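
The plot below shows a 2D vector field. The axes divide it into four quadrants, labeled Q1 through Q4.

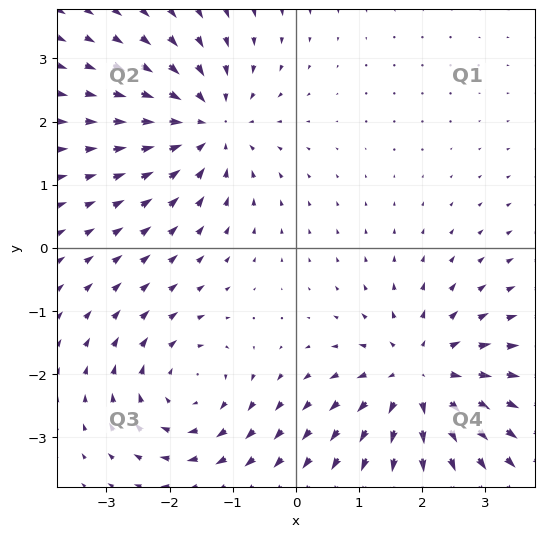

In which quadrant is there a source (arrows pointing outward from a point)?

The source sits at approximately (2.0, -2.0), which lies in quadrant Q4. The divergence there is about +4, positive as expected for a source.

Q4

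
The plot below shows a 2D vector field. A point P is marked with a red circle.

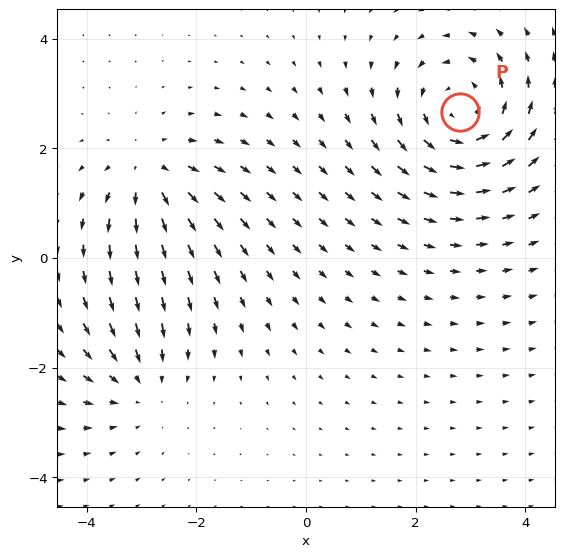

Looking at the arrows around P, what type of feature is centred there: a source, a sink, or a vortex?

At P (2.8, 2.7) the arrows circulate counterclockwise. Divergence ≈0, curl about +4 — near-zero divergence with nonzero curl is a vortex.

vortex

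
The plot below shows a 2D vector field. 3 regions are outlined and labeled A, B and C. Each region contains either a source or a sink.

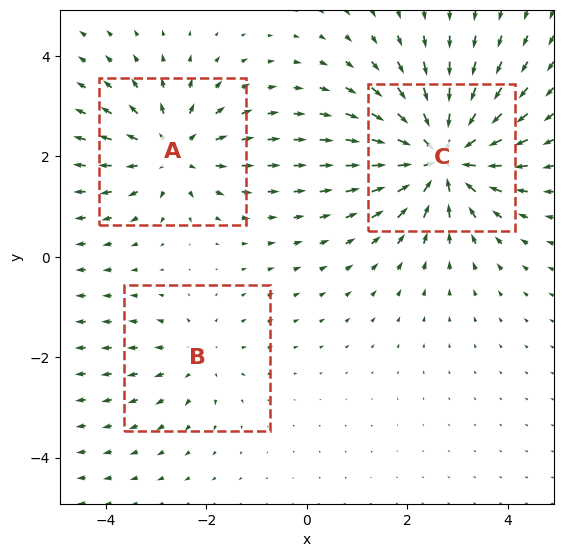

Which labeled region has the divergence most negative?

C

Divergence at each region's feature centre — A: about +4, B: about +2, C: about -5. Region C is most negative.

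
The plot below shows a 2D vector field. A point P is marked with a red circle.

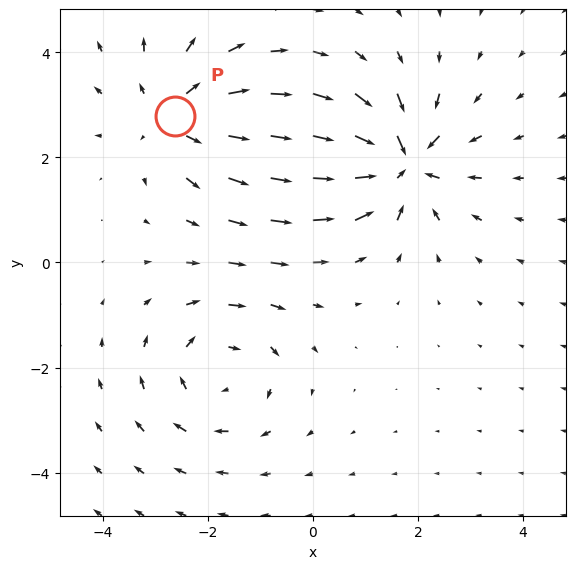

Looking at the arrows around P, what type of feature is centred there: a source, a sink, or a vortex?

source

At P (-2.6, 2.8) the arrows spread outward. Divergence about +3, curl ≈0 — positive divergence with near-zero curl is a source.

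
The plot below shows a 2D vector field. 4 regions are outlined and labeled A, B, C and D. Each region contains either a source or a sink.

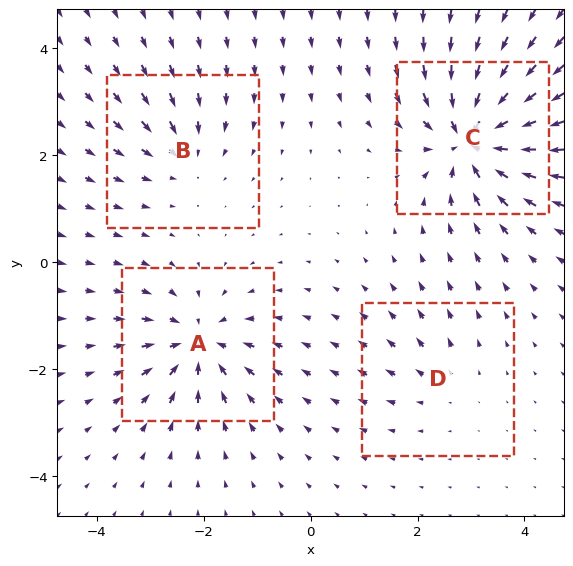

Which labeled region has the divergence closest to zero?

Divergence at each region's feature centre — A: about -6, B: about -4, C: about -9, D: about +3. Region D is closest to zero.

D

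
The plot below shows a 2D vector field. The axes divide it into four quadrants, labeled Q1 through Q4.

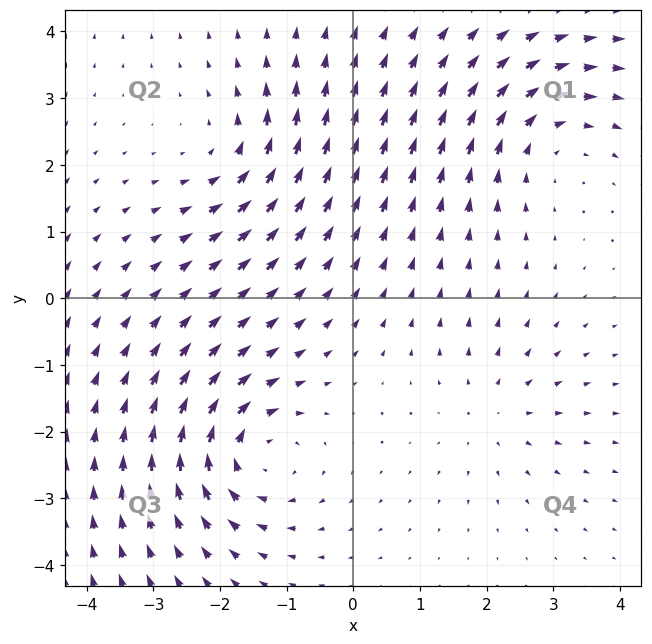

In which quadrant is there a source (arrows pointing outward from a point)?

The source sits at approximately (2.1, -1.7), which lies in quadrant Q4. The divergence there is about +3, positive as expected for a source.

Q4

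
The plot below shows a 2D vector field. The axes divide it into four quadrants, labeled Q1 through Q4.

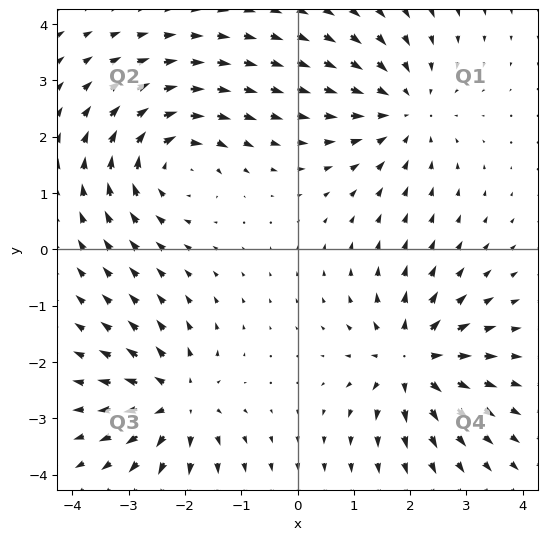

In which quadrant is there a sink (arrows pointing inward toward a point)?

Q1

The sink sits at approximately (1.9, 2.5), which lies in quadrant Q1. The divergence there is about -4, negative as expected for a sink.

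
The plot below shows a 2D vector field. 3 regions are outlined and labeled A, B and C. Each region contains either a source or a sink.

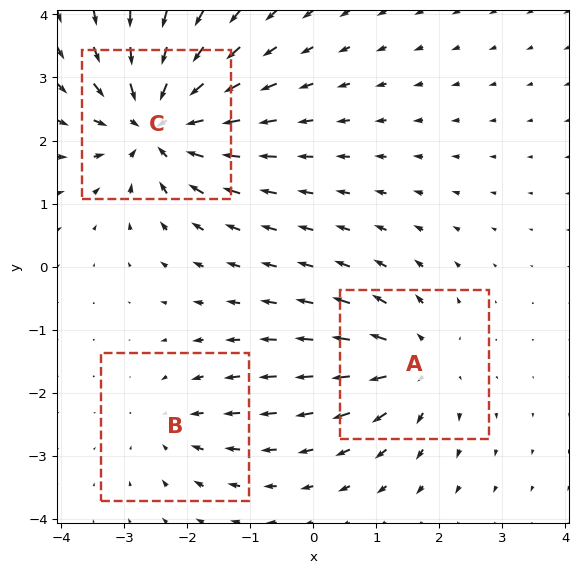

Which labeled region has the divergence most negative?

Divergence at each region's feature centre — A: about +4, B: about -2, C: about -6. Region C is most negative.

C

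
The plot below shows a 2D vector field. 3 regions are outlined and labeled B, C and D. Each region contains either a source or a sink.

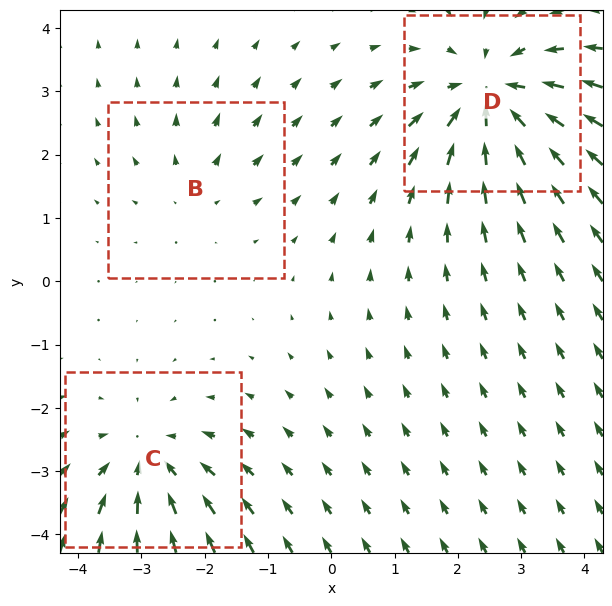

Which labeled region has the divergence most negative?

Divergence at each region's feature centre — B: about +2, C: about -3, D: about -5. Region D is most negative.

D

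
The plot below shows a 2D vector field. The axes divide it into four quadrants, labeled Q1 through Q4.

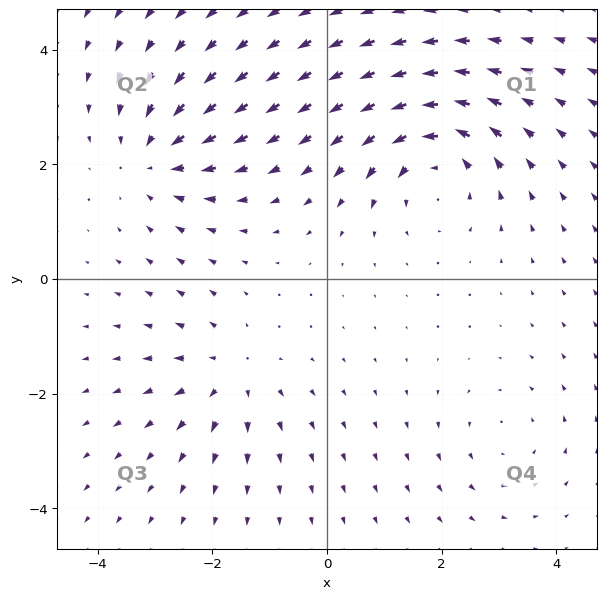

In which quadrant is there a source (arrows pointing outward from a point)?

The source sits at approximately (-1.7, -1.7), which lies in quadrant Q3. The divergence there is about +3, positive as expected for a source.

Q3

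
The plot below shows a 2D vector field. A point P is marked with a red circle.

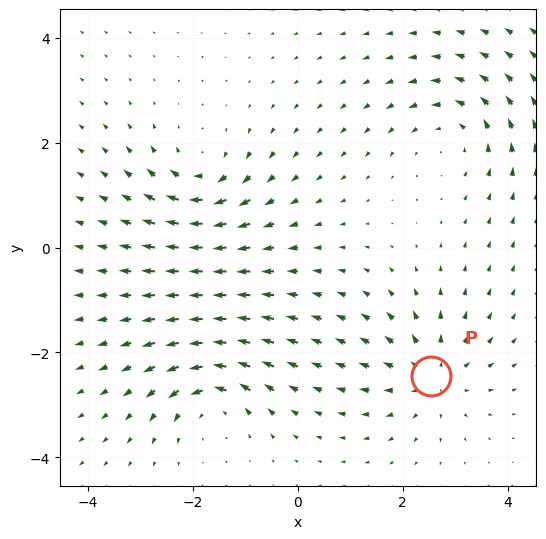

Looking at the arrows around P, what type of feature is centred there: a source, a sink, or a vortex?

At P (2.5, -2.5) the arrows spread outward. Divergence about +6, curl ≈0 — positive divergence with near-zero curl is a source.

source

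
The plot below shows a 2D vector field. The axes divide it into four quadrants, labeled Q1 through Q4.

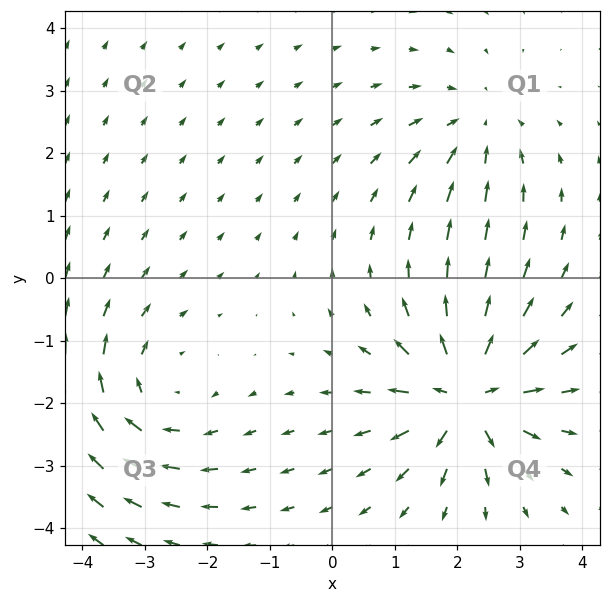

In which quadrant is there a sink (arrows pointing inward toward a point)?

Q1

The sink sits at approximately (2.3, 2.4), which lies in quadrant Q1. The divergence there is about -3, negative as expected for a sink.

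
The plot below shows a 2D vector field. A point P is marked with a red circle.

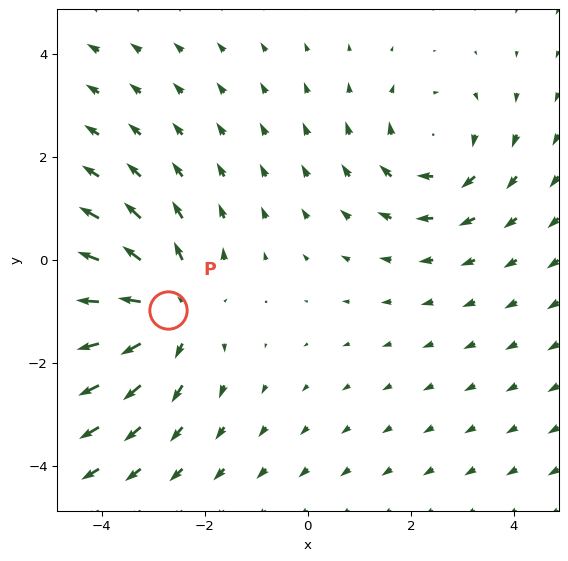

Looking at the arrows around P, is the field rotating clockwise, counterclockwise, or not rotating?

Near P at (-2.7, -1.0) the arrows show no circulation. The curl there is ≈0.

not rotating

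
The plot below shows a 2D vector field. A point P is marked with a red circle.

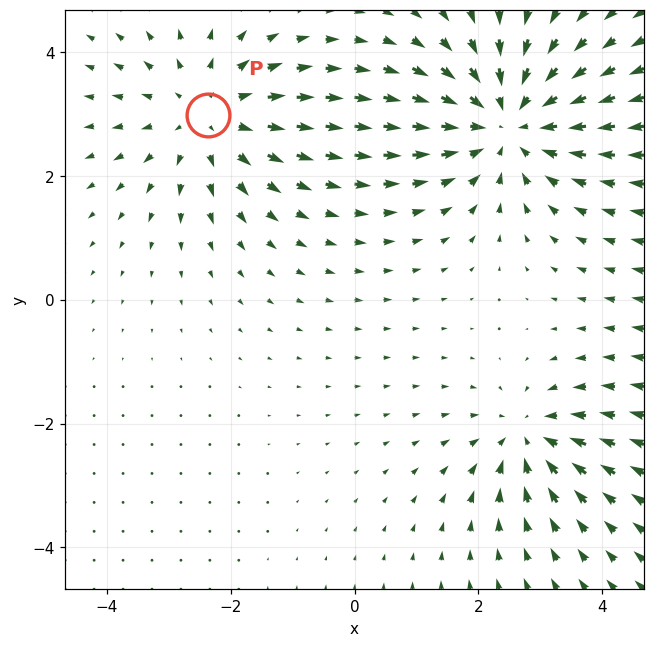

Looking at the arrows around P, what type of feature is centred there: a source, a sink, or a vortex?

source

At P (-2.4, 3.0) the arrows spread outward. Divergence about +3, curl ≈0 — positive divergence with near-zero curl is a source.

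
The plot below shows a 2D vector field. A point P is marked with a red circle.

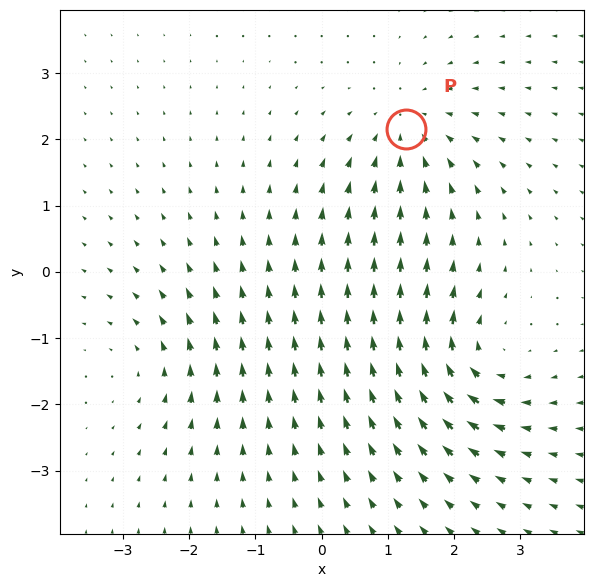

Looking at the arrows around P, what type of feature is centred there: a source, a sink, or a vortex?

At P (1.3, 2.2) the arrows converge inward. Divergence about -3, curl ≈0 — negative divergence with near-zero curl is a sink.

sink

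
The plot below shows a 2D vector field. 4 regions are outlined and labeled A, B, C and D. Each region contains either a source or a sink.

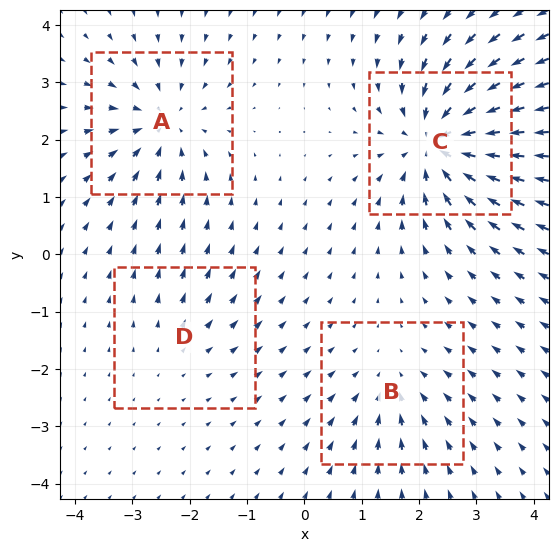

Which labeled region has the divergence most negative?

C

Divergence at each region's feature centre — A: about -5, B: about -3, C: about -8, D: about +2. Region C is most negative.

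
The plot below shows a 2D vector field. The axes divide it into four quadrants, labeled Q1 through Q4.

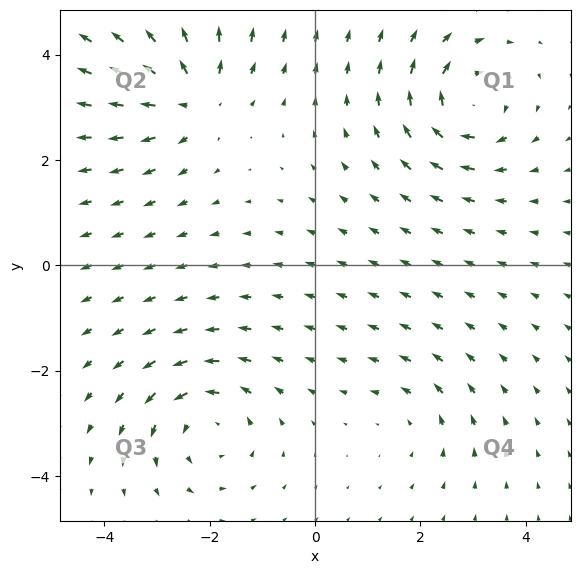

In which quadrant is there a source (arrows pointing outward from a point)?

Q2

The source sits at approximately (-2.3, 3.2), which lies in quadrant Q2. The divergence there is about +5, positive as expected for a source.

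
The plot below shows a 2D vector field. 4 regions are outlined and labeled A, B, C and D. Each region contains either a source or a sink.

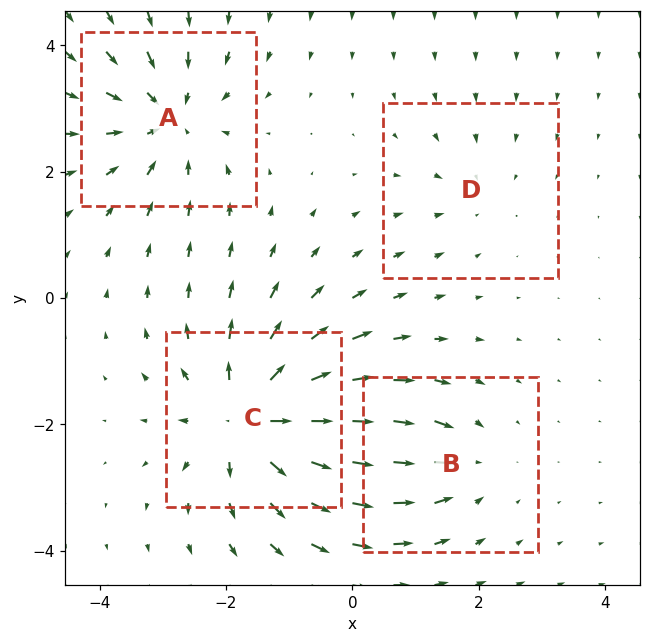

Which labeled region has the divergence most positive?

C

Divergence at each region's feature centre — A: about -5, B: about -3, C: about +7, D: about -2. Region C is most positive.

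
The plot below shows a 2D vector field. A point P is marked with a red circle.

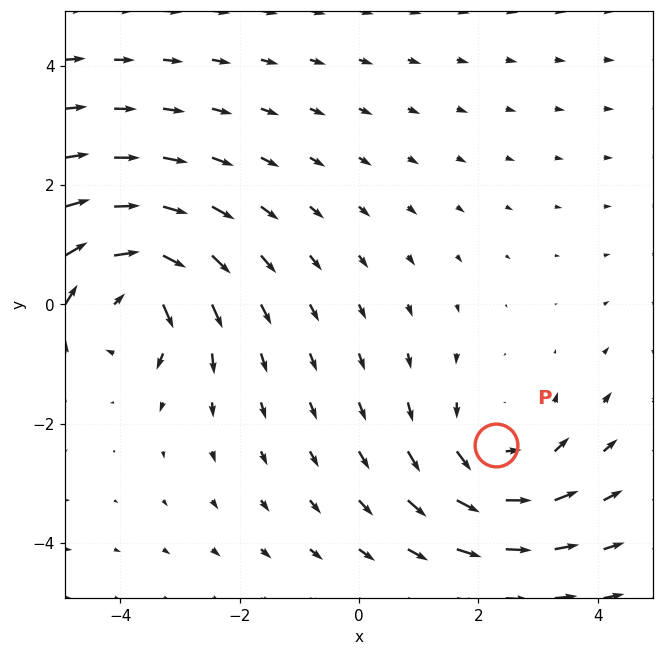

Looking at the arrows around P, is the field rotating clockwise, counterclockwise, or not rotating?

Near P at (2.3, -2.3) the arrows circulate counterclockwise. The curl (z-component) there is about +3; positive curl means counterclockwise rotation.

counterclockwise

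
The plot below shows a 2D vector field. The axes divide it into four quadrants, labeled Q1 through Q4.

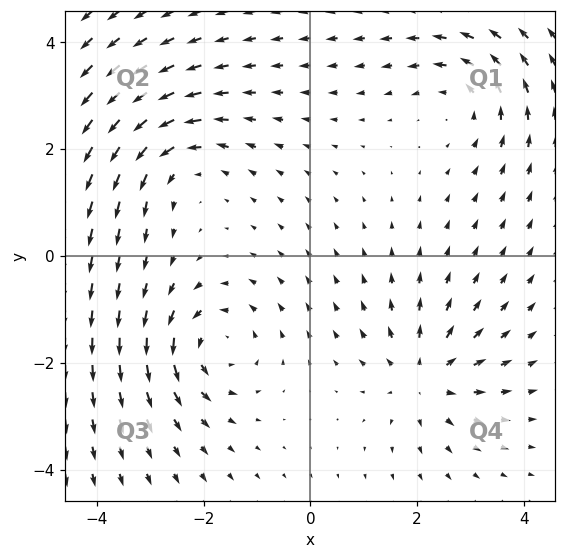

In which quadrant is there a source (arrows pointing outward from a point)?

The source sits at approximately (2.1, -2.3), which lies in quadrant Q4. The divergence there is about +6, positive as expected for a source.

Q4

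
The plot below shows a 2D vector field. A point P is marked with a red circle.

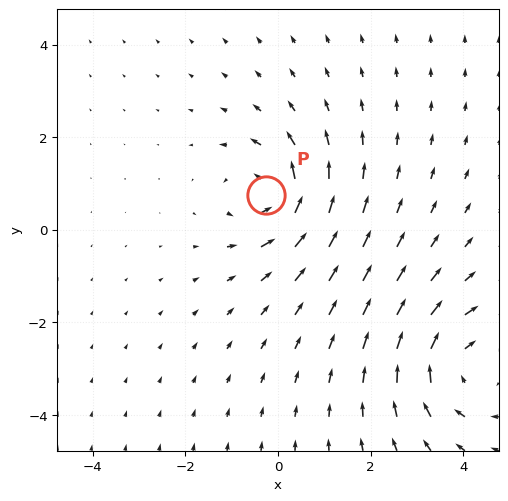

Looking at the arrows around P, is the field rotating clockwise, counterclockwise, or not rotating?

counterclockwise

Near P at (-0.3, 0.7) the arrows circulate counterclockwise. The curl (z-component) there is about +4; positive curl means counterclockwise rotation.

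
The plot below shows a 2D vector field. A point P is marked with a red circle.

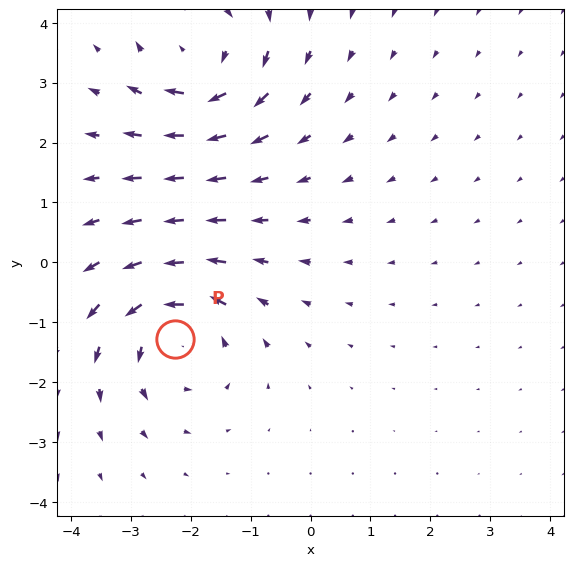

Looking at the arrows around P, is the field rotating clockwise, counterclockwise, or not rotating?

counterclockwise

Near P at (-2.3, -1.3) the arrows circulate counterclockwise. The curl (z-component) there is about +5; positive curl means counterclockwise rotation.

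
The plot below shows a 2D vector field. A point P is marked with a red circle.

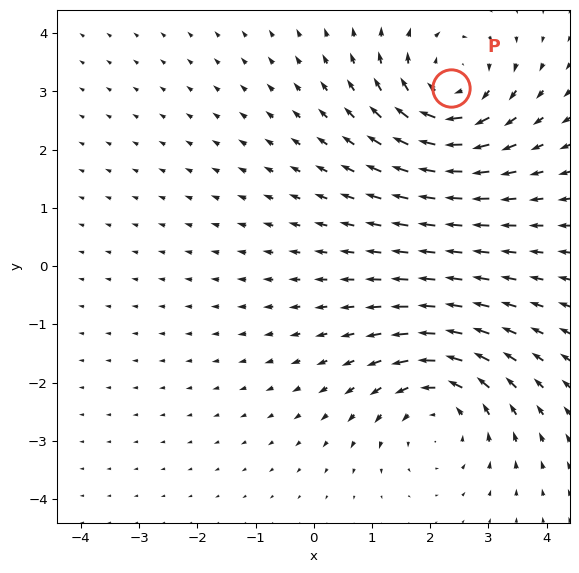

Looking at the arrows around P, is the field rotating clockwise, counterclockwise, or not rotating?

Near P at (2.4, 3.1) the arrows circulate clockwise. The curl (z-component) there is about -5; negative curl means clockwise rotation.

clockwise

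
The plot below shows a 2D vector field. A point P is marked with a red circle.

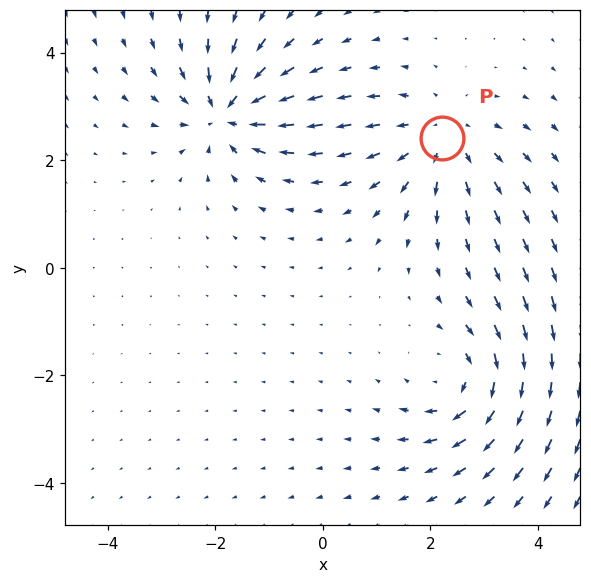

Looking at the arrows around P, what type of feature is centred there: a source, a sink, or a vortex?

source

At P (2.2, 2.4) the arrows spread outward. Divergence about +3, curl ≈0 — positive divergence with near-zero curl is a source.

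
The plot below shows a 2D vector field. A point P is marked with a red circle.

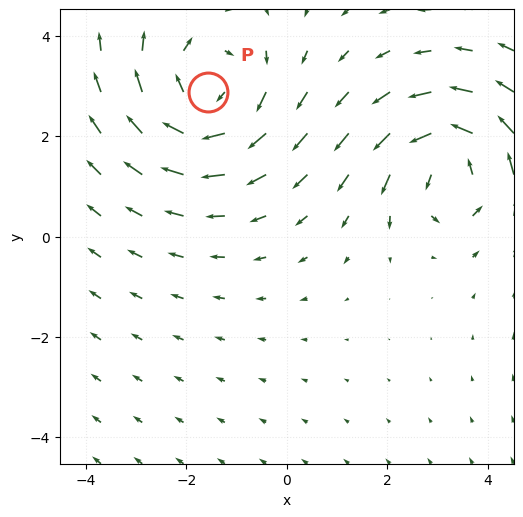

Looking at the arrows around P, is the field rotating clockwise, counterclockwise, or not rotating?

Near P at (-1.6, 2.9) the arrows circulate clockwise. The curl (z-component) there is about -3; negative curl means clockwise rotation.

clockwise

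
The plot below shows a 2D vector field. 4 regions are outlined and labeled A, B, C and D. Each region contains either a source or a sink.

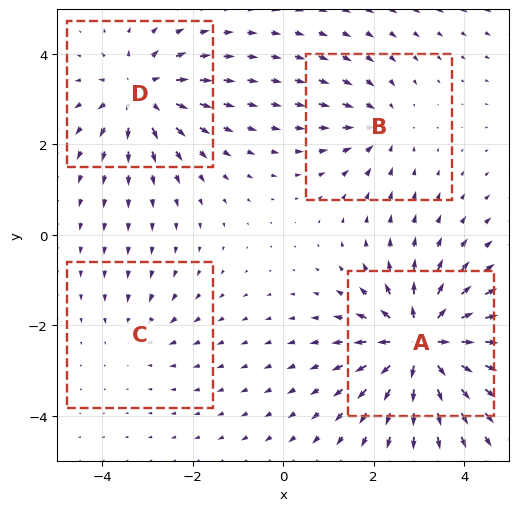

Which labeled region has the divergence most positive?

A

Divergence at each region's feature centre — A: about +8, B: about -4, C: about -2, D: about +5. Region A is most positive.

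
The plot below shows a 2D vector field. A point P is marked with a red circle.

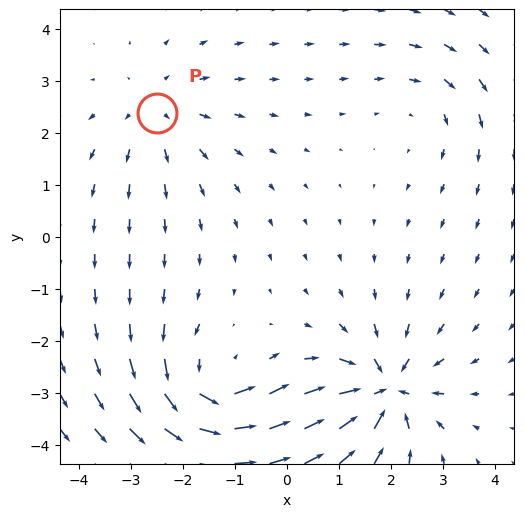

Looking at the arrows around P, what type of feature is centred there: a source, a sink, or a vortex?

source

At P (-2.5, 2.4) the arrows spread outward. Divergence about +3, curl ≈0 — positive divergence with near-zero curl is a source.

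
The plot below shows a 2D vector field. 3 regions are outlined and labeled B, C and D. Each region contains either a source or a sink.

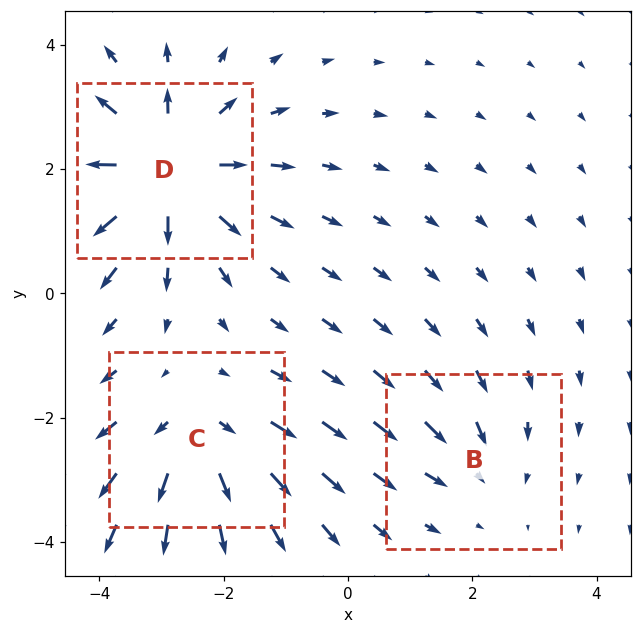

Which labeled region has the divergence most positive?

Divergence at each region's feature centre — B: about -2, C: about +4, D: about +5. Region D is most positive.

D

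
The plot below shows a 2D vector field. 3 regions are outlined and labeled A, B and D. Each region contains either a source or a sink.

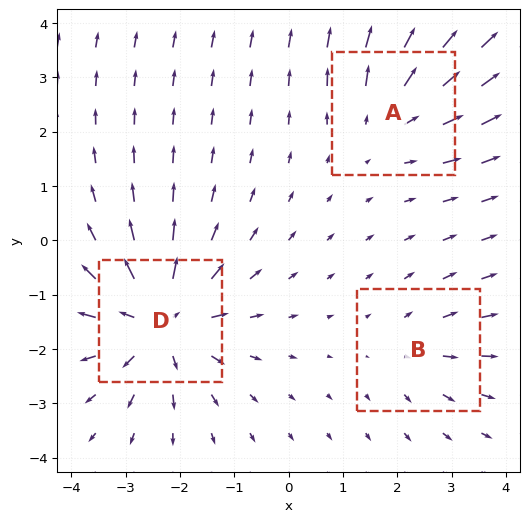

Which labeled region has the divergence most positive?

Divergence at each region's feature centre — A: about +3, B: about +2, D: about +5. Region D is most positive.

D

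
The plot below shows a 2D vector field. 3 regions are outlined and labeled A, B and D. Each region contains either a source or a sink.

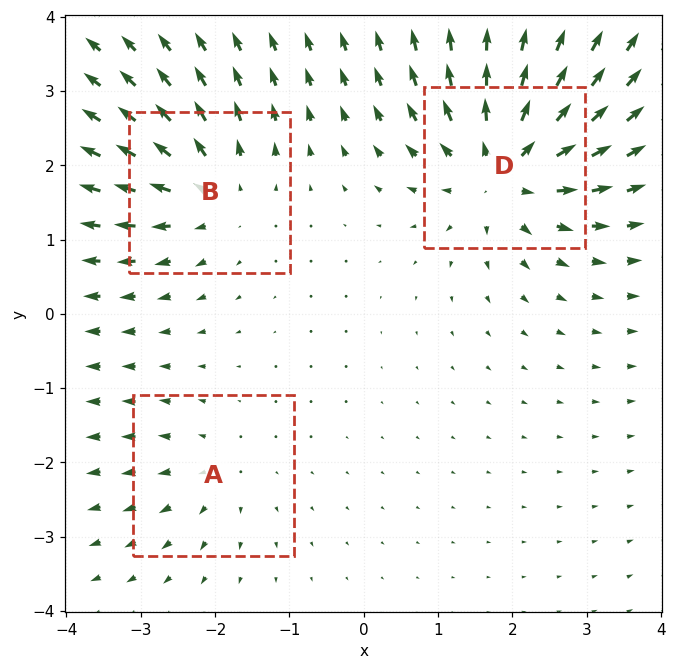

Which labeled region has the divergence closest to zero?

Divergence at each region's feature centre — A: about +2, B: about +4, D: about +6. Region A is closest to zero.

A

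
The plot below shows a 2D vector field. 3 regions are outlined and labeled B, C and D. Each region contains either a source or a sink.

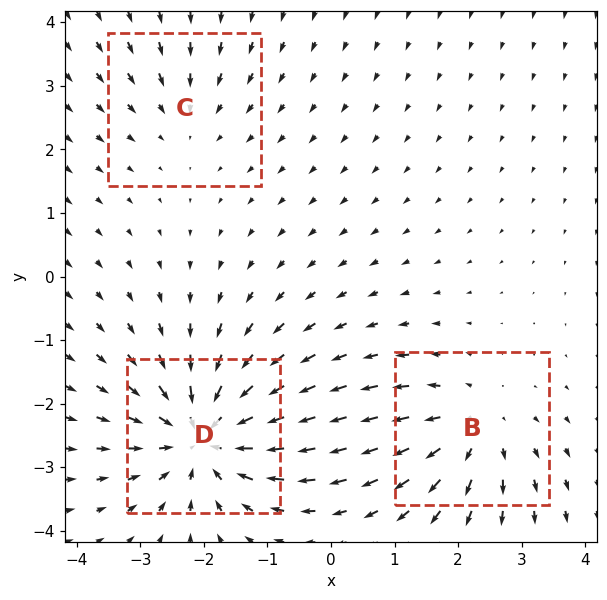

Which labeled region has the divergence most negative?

D

Divergence at each region's feature centre — B: about +3, C: about -2, D: about -5. Region D is most negative.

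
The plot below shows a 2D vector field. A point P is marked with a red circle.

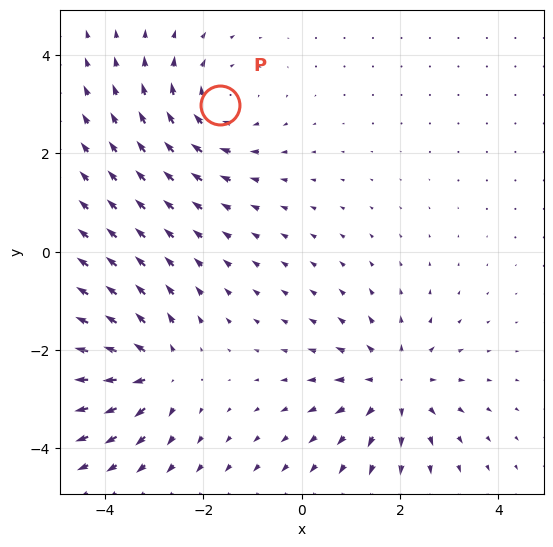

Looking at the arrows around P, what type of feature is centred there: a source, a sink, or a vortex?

At P (-1.7, 3.0) the arrows circulate clockwise. Divergence ≈0, curl about -4 — near-zero divergence with nonzero curl is a vortex.

vortex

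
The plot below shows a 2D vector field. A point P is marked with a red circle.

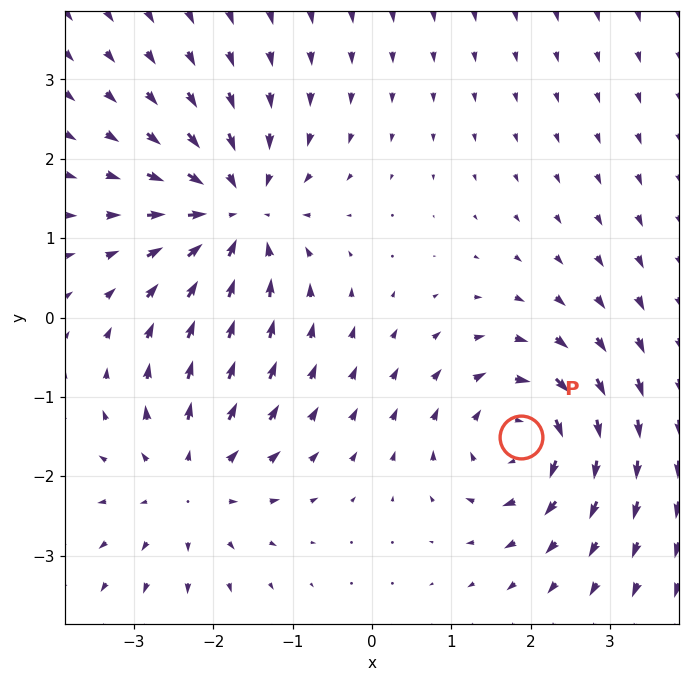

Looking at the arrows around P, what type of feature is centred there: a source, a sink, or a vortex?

At P (1.9, -1.5) the arrows circulate clockwise. Divergence ≈0, curl about -5 — near-zero divergence with nonzero curl is a vortex.

vortex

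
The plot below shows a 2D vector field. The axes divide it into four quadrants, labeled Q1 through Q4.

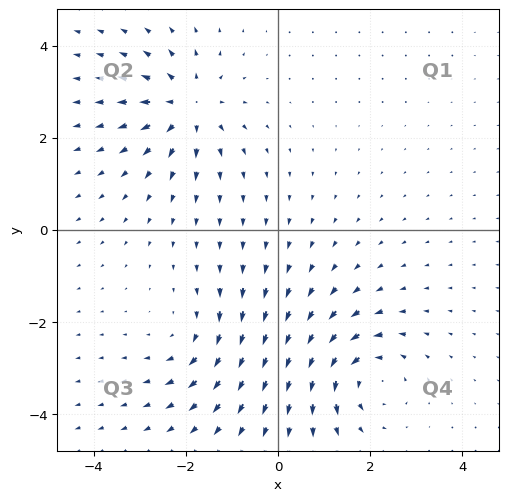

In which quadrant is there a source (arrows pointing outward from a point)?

The source sits at approximately (-2.0, 2.7), which lies in quadrant Q2. The divergence there is about +5, positive as expected for a source.

Q2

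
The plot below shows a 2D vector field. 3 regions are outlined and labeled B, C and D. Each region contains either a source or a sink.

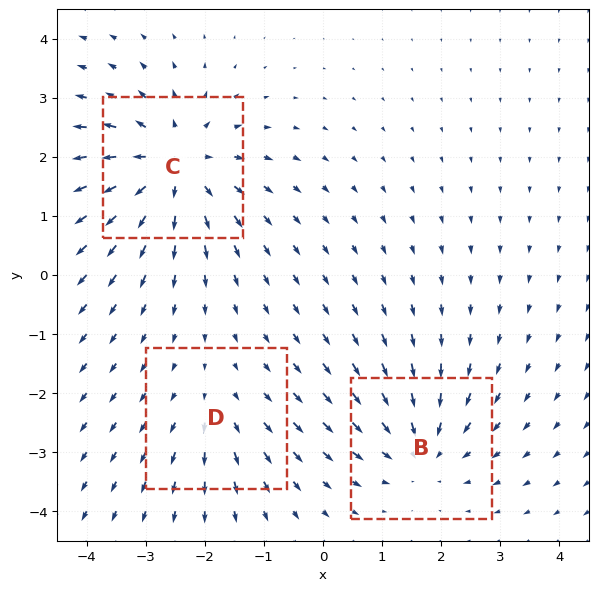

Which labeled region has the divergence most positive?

C

Divergence at each region's feature centre — B: about -4, C: about +5, D: about +2. Region C is most positive.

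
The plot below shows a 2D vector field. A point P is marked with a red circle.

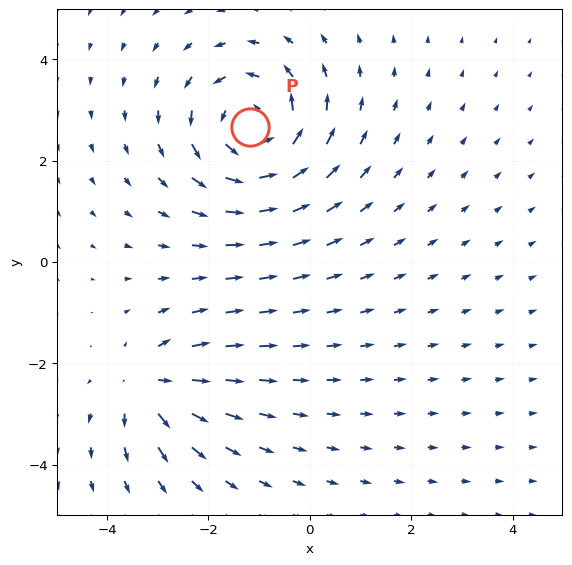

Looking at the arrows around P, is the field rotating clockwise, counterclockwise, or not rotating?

Near P at (-1.2, 2.7) the arrows circulate counterclockwise. The curl (z-component) there is about +5; positive curl means counterclockwise rotation.

counterclockwise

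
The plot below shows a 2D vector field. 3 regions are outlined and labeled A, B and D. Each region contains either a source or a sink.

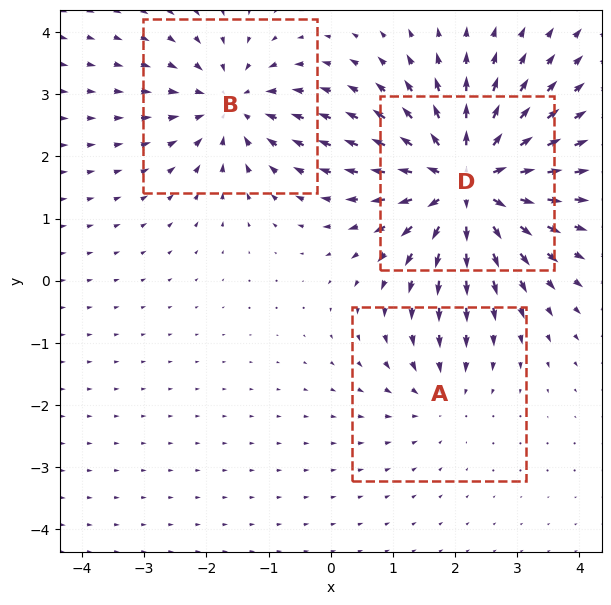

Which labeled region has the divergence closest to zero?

Divergence at each region's feature centre — A: about -2, B: about -3, D: about +6. Region A is closest to zero.

A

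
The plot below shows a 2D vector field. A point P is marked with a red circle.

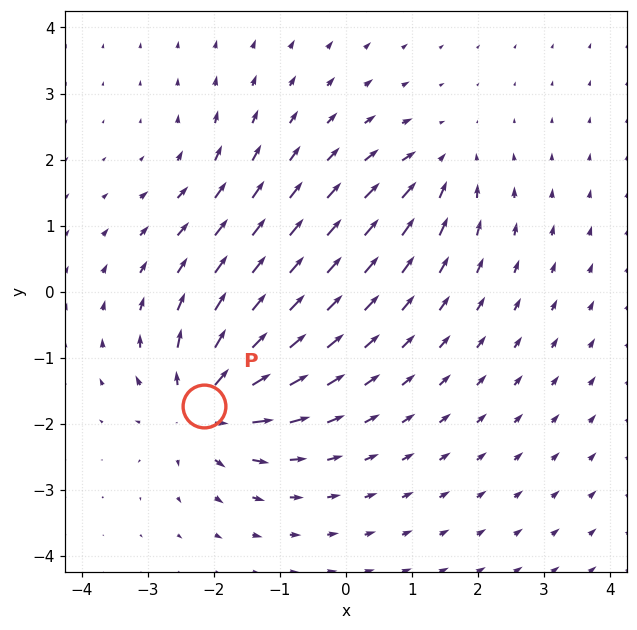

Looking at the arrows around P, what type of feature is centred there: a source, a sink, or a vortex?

At P (-2.2, -1.7) the arrows spread outward. Divergence about +7, curl ≈0 — positive divergence with near-zero curl is a source.

source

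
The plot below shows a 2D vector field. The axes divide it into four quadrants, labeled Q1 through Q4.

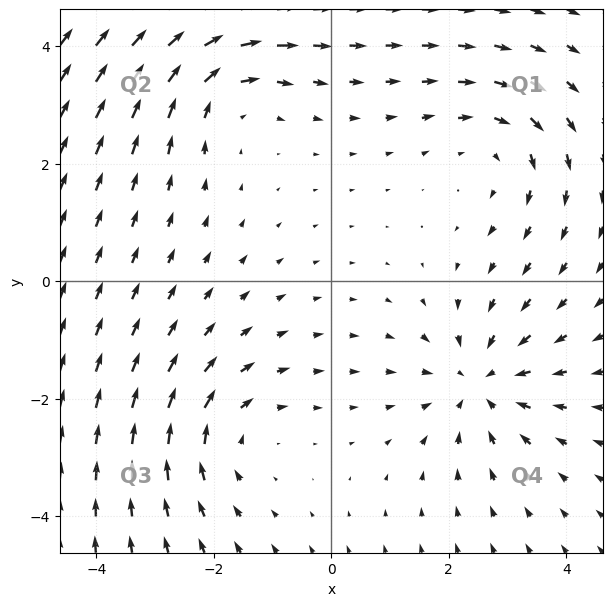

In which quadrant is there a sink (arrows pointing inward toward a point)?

Q4

The sink sits at approximately (2.5, -1.7), which lies in quadrant Q4. The divergence there is about -3, negative as expected for a sink.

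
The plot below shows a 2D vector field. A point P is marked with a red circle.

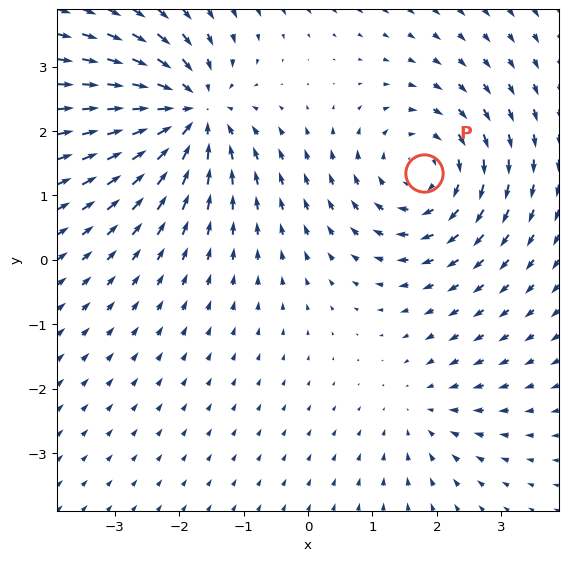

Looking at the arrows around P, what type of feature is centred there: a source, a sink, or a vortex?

At P (1.8, 1.3) the arrows circulate clockwise. Divergence ≈0, curl about -4 — near-zero divergence with nonzero curl is a vortex.

vortex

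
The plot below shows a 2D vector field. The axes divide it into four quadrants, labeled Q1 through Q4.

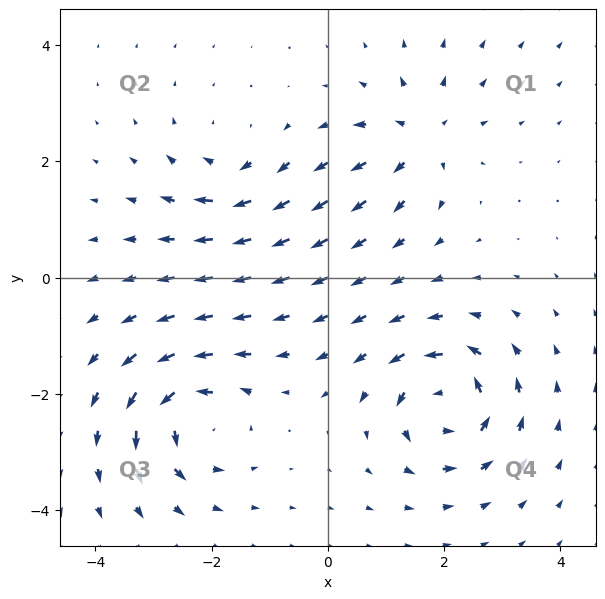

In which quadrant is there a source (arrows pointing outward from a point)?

Q1

The source sits at approximately (1.6, 2.4), which lies in quadrant Q1. The divergence there is about +5, positive as expected for a source.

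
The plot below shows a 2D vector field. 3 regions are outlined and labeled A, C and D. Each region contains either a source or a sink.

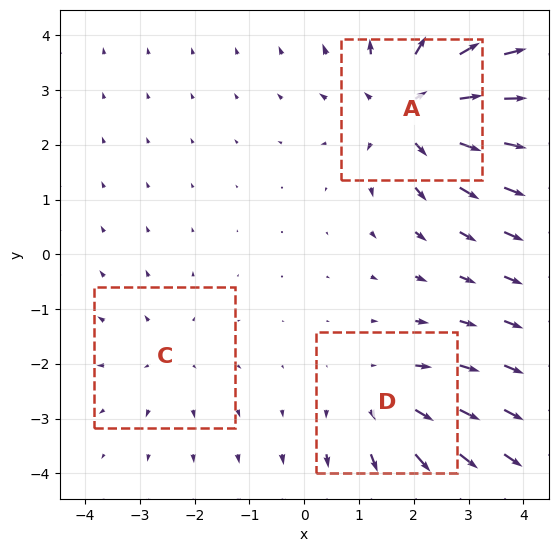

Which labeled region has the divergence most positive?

Divergence at each region's feature centre — A: about +5, C: about +2, D: about +3. Region A is most positive.

A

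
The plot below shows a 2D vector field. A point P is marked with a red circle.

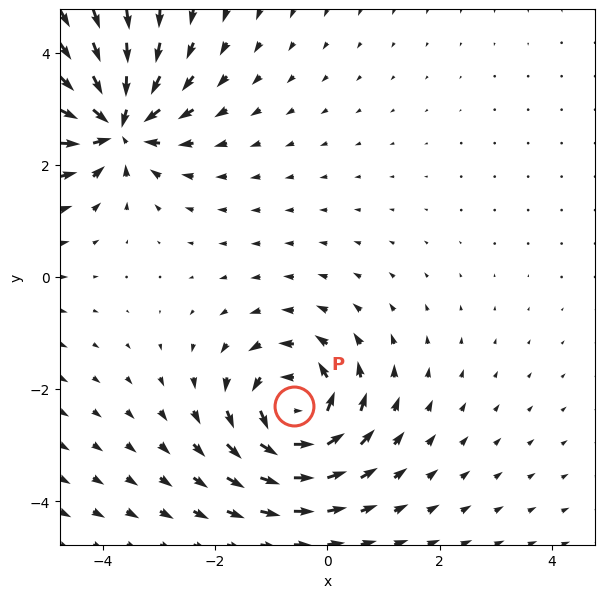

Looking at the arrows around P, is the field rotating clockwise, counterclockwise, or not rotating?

counterclockwise

Near P at (-0.6, -2.3) the arrows circulate counterclockwise. The curl (z-component) there is about +6; positive curl means counterclockwise rotation.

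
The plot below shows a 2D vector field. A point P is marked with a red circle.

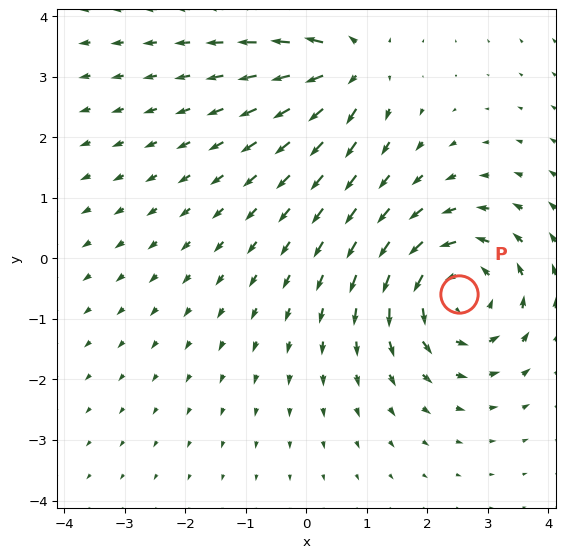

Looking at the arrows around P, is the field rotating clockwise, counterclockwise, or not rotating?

Near P at (2.5, -0.6) the arrows circulate counterclockwise. The curl (z-component) there is about +3; positive curl means counterclockwise rotation.

counterclockwise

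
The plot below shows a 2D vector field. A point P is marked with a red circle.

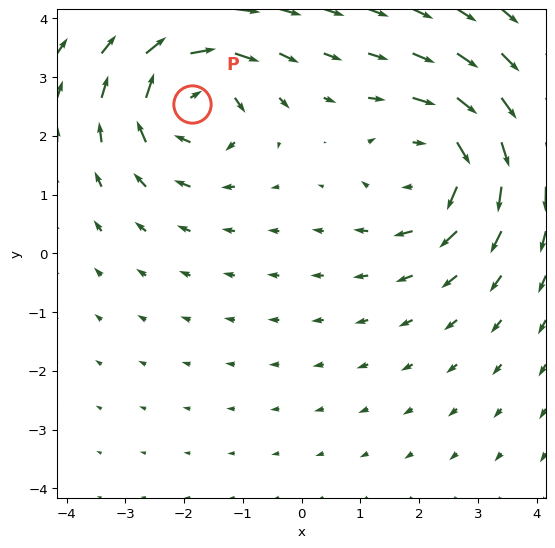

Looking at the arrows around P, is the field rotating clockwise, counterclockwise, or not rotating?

Near P at (-1.9, 2.5) the arrows circulate clockwise. The curl (z-component) there is about -6; negative curl means clockwise rotation.

clockwise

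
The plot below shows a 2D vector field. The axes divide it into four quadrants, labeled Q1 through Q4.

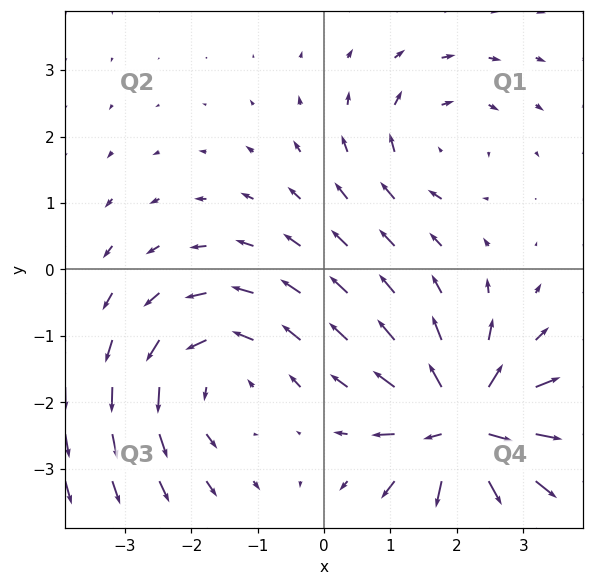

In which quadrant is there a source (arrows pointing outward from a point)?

The source sits at approximately (2.1, -2.4), which lies in quadrant Q4. The divergence there is about +7, positive as expected for a source.

Q4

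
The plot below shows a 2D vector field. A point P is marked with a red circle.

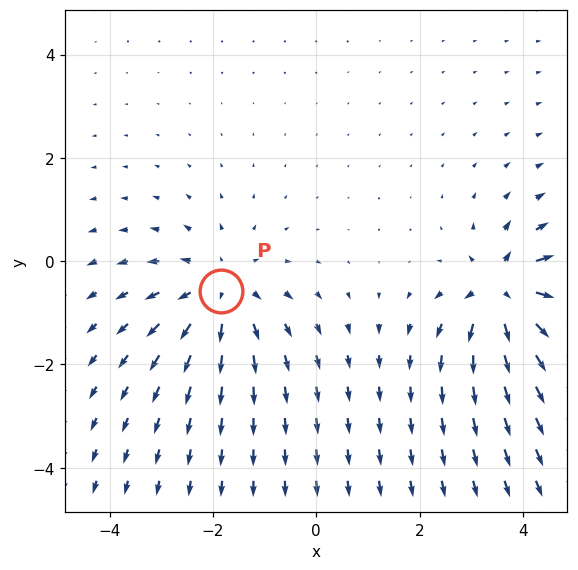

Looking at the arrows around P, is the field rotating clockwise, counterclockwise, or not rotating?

not rotating

Near P at (-1.8, -0.6) the arrows show no circulation. The curl there is ≈0.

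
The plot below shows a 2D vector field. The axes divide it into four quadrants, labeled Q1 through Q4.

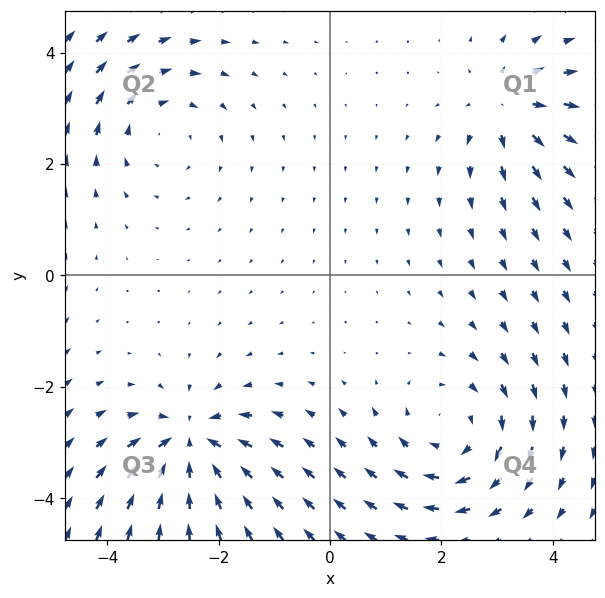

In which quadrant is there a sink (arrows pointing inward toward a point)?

Q3

The sink sits at approximately (-2.5, -3.0), which lies in quadrant Q3. The divergence there is about -6, negative as expected for a sink.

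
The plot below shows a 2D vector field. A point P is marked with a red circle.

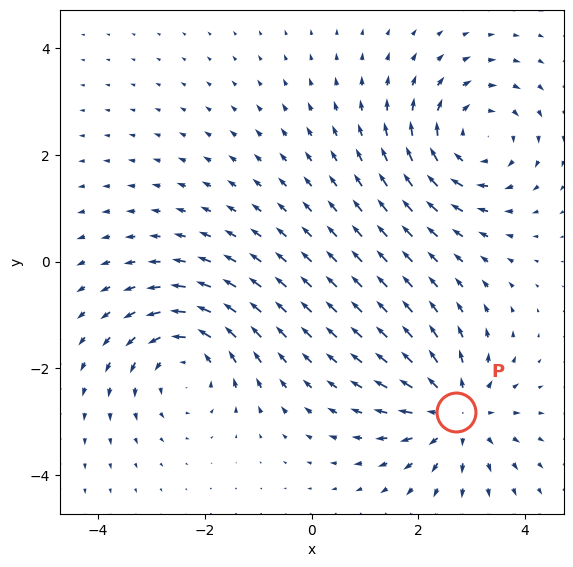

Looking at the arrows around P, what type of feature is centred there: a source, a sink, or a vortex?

source

At P (2.7, -2.8) the arrows spread outward. Divergence about +4, curl ≈0 — positive divergence with near-zero curl is a source.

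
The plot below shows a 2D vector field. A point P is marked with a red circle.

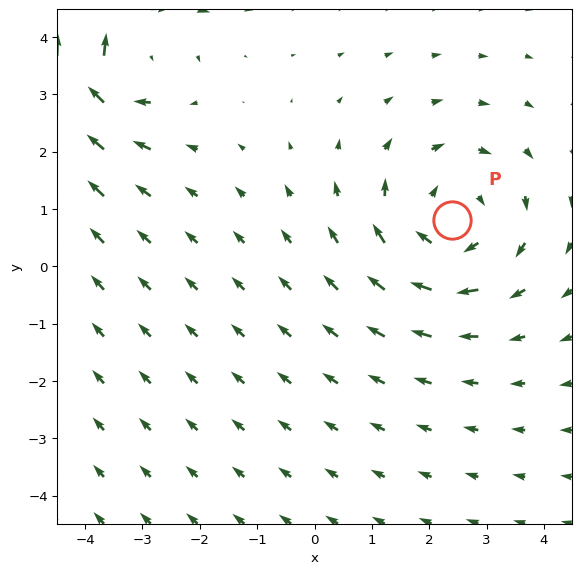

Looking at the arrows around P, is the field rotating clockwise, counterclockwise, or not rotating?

Near P at (2.4, 0.8) the arrows circulate clockwise. The curl (z-component) there is about -2; negative curl means clockwise rotation.

clockwise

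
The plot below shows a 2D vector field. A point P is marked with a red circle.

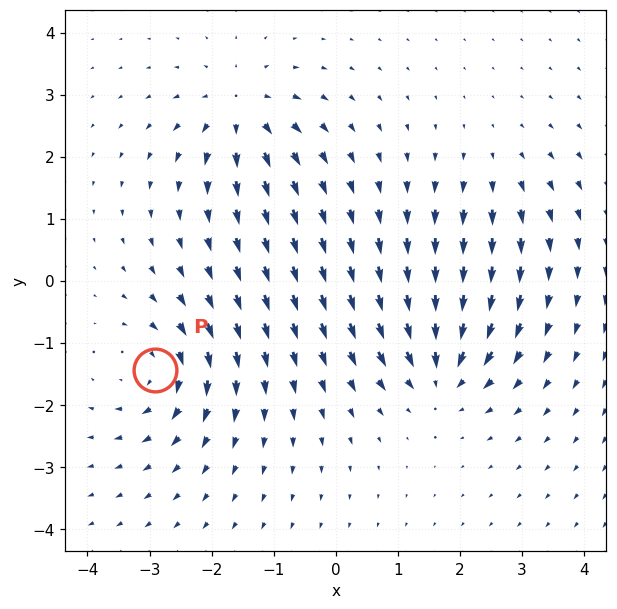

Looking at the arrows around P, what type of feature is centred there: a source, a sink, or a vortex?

At P (-2.9, -1.4) the arrows circulate clockwise. Divergence ≈0, curl about -6 — near-zero divergence with nonzero curl is a vortex.

vortex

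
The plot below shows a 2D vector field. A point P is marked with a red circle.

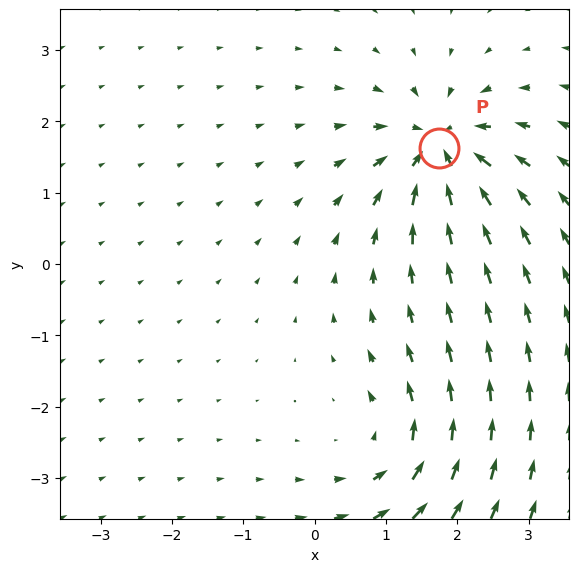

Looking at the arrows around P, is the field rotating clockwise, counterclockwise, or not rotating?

Near P at (1.7, 1.6) the arrows show no circulation. The curl there is ≈0.

not rotating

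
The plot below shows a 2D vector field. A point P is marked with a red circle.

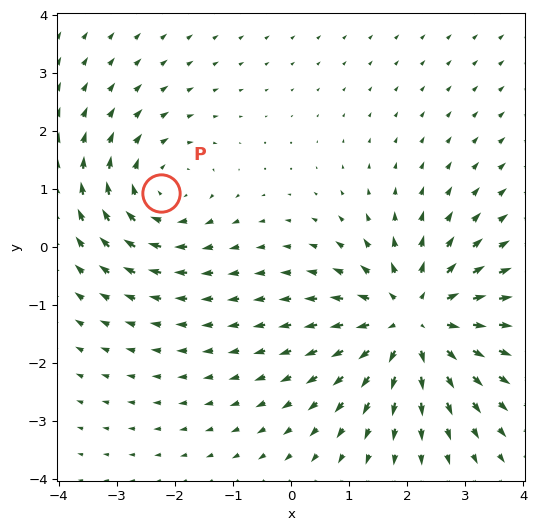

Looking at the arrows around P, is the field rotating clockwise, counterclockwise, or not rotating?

clockwise

Near P at (-2.2, 0.9) the arrows circulate clockwise. The curl (z-component) there is about -3; negative curl means clockwise rotation.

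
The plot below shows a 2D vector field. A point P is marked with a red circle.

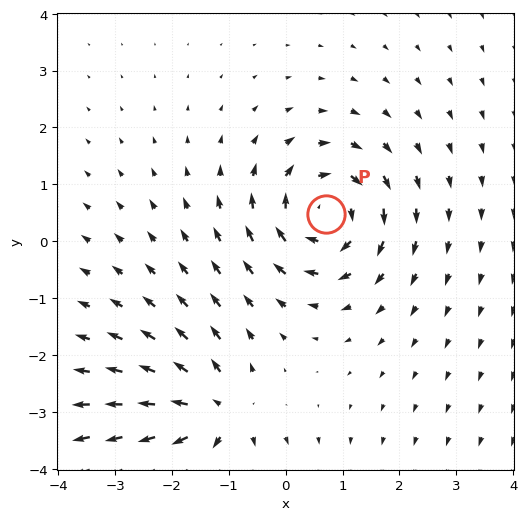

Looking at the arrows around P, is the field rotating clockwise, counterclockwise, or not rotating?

clockwise

Near P at (0.7, 0.5) the arrows circulate clockwise. The curl (z-component) there is about -5; negative curl means clockwise rotation.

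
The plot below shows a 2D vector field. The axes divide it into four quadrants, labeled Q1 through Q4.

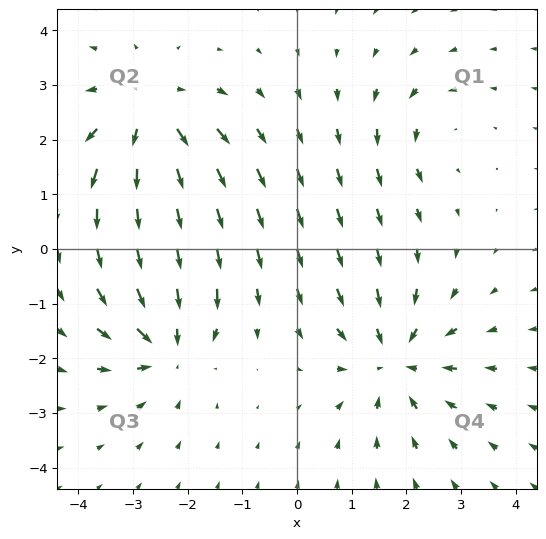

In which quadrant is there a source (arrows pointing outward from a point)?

Q2

The source sits at approximately (-2.7, 2.5), which lies in quadrant Q2. The divergence there is about +5, positive as expected for a source.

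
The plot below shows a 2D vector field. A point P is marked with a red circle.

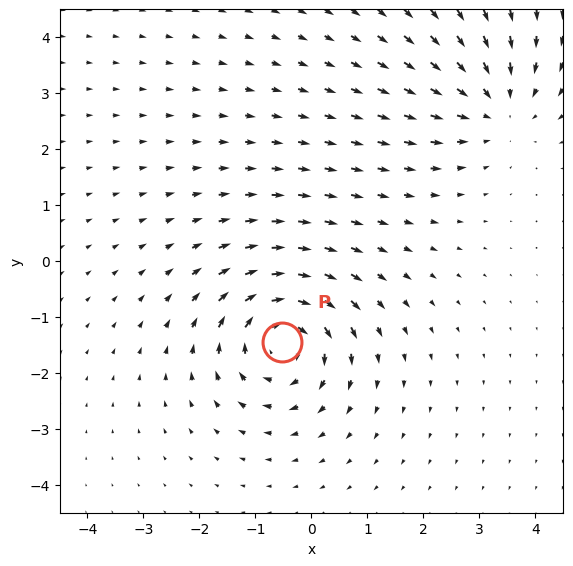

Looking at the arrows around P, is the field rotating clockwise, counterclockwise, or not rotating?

clockwise

Near P at (-0.5, -1.4) the arrows circulate clockwise. The curl (z-component) there is about -5; negative curl means clockwise rotation.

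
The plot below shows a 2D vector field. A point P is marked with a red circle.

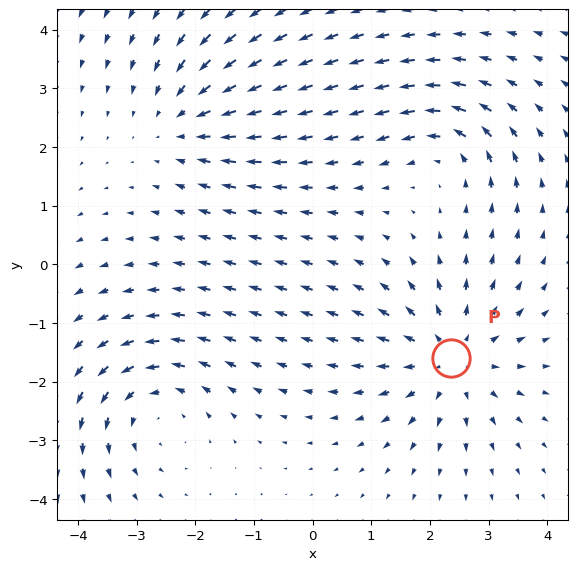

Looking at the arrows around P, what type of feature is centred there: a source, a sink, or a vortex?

At P (2.4, -1.6) the arrows spread outward. Divergence about +4, curl ≈0 — positive divergence with near-zero curl is a source.

source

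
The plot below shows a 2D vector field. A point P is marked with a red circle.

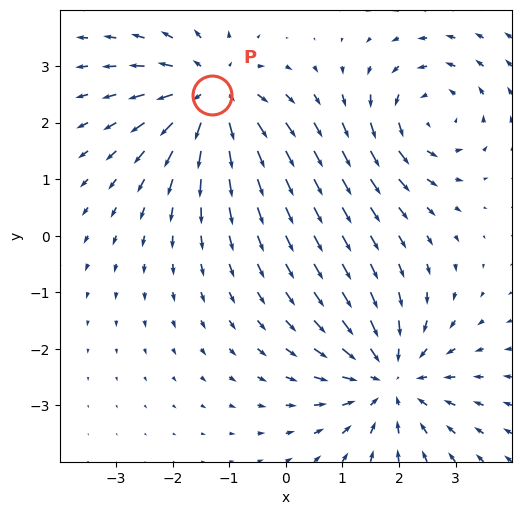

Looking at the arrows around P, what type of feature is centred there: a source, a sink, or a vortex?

At P (-1.3, 2.5) the arrows spread outward. Divergence about +5, curl ≈0 — positive divergence with near-zero curl is a source.

source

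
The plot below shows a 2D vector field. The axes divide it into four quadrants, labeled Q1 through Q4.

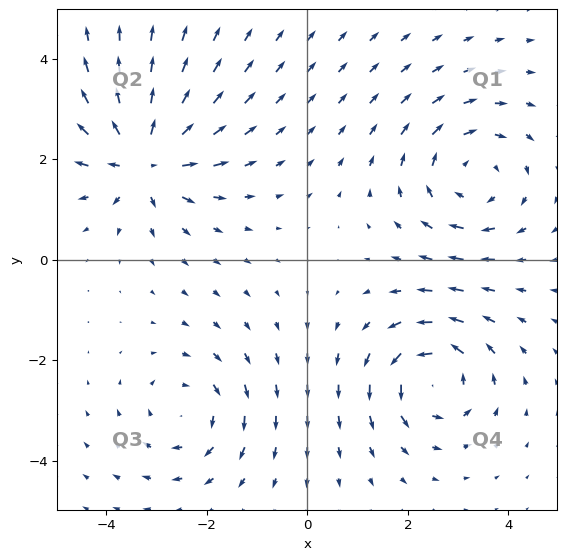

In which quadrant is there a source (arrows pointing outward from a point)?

Q2

The source sits at approximately (-3.2, 2.0), which lies in quadrant Q2. The divergence there is about +5, positive as expected for a source.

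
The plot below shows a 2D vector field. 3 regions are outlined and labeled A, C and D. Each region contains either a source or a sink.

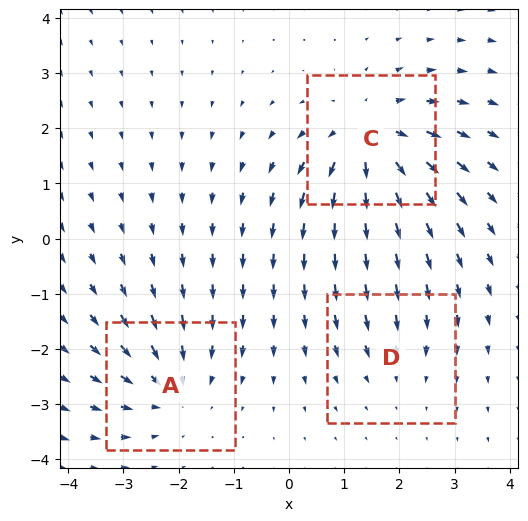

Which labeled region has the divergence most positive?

C

Divergence at each region's feature centre — A: about -3, C: about +5, D: about -2. Region C is most positive.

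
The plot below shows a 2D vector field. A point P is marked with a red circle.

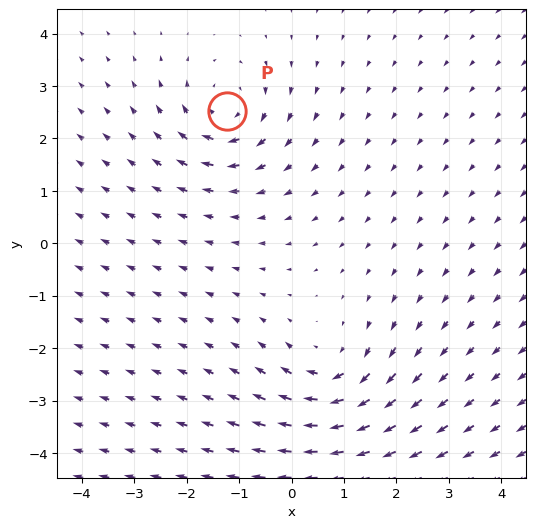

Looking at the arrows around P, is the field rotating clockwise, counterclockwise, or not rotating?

clockwise

Near P at (-1.2, 2.5) the arrows circulate clockwise. The curl (z-component) there is about -3; negative curl means clockwise rotation.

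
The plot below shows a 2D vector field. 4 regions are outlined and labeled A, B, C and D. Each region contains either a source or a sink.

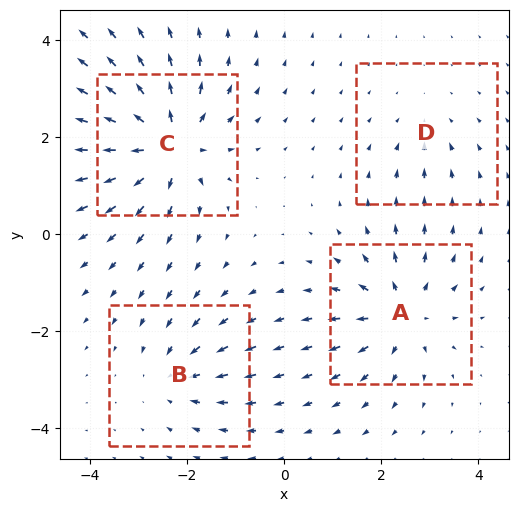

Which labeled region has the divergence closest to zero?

D

Divergence at each region's feature centre — A: about +5, B: about -3, C: about +7, D: about -2. Region D is closest to zero.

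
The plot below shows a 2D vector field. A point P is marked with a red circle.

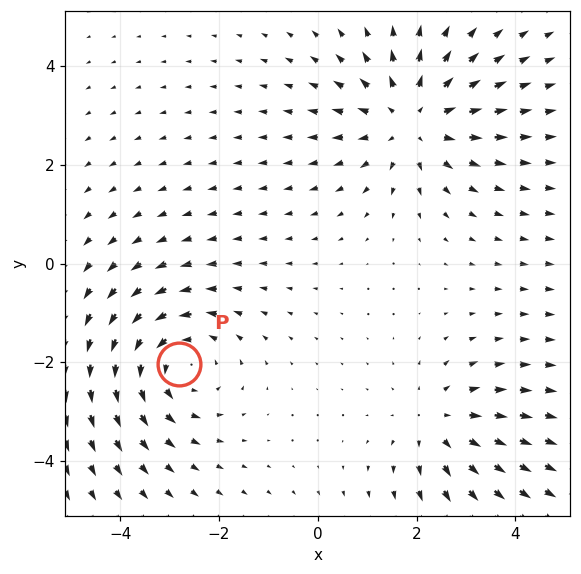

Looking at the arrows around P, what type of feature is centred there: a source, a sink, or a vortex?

At P (-2.8, -2.0) the arrows circulate counterclockwise. Divergence ≈0, curl about +4 — near-zero divergence with nonzero curl is a vortex.

vortex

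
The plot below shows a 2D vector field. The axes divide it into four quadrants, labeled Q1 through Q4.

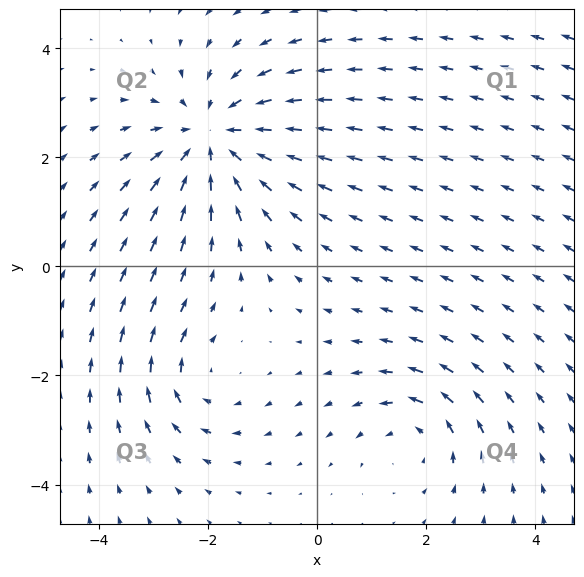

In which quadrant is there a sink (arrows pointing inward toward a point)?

The sink sits at approximately (-1.9, 2.4), which lies in quadrant Q2. The divergence there is about -4, negative as expected for a sink.

Q2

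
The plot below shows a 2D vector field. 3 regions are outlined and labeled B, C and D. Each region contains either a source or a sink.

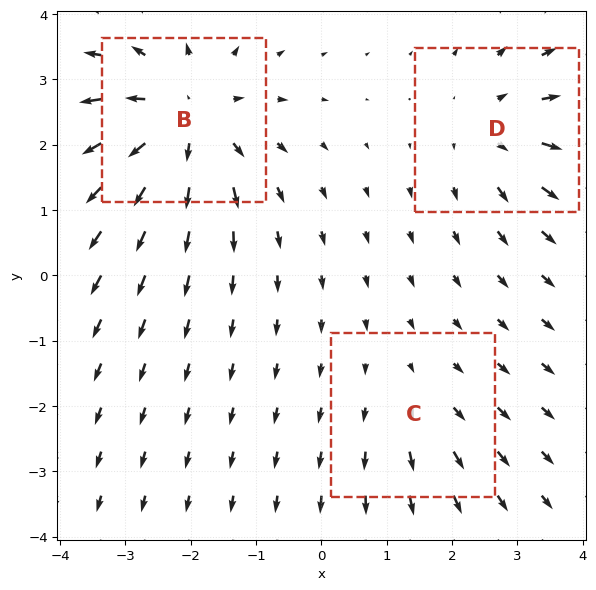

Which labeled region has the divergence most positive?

Divergence at each region's feature centre — B: about +5, C: about +2, D: about +3. Region B is most positive.

B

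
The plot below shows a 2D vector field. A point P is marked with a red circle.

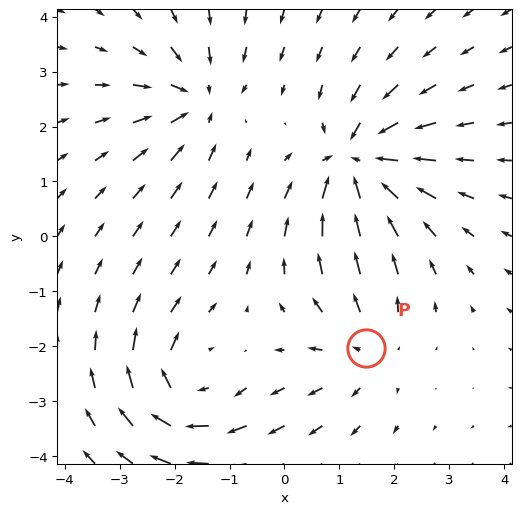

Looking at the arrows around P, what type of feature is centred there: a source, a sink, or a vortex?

At P (1.5, -2.0) the arrows spread outward. Divergence about +3, curl ≈0 — positive divergence with near-zero curl is a source.

source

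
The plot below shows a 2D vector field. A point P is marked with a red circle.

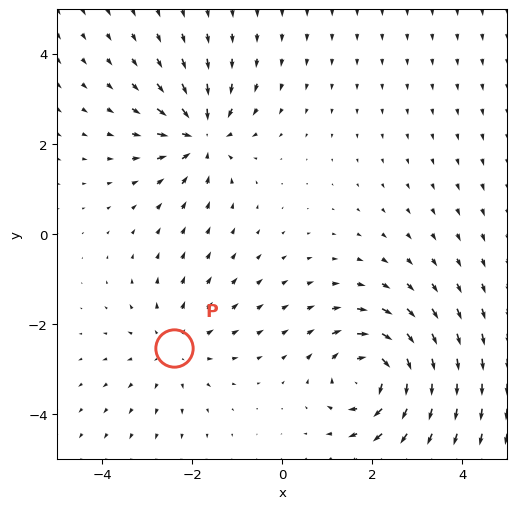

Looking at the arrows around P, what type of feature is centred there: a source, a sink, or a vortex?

At P (-2.4, -2.5) the arrows spread outward. Divergence about +2, curl ≈0 — positive divergence with near-zero curl is a source.

source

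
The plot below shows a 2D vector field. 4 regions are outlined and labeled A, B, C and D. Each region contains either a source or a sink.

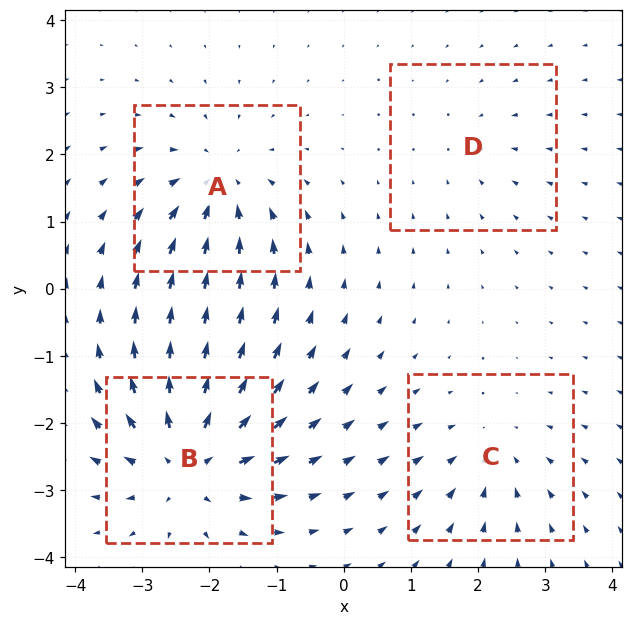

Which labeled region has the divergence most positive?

B

Divergence at each region's feature centre — A: about -5, B: about +7, C: about -3, D: about -2. Region B is most positive.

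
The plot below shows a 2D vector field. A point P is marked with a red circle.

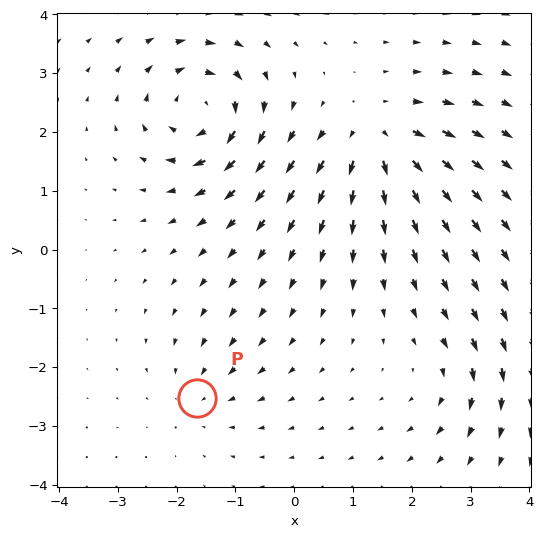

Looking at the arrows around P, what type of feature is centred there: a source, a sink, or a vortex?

sink

At P (-1.7, -2.5) the arrows converge inward. Divergence about -3, curl ≈0 — negative divergence with near-zero curl is a sink.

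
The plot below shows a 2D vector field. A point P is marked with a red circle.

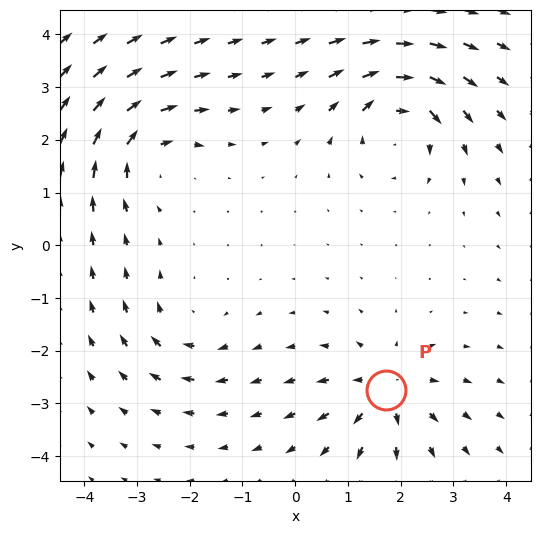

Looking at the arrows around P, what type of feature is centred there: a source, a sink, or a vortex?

At P (1.7, -2.8) the arrows spread outward. Divergence about +5, curl ≈0 — positive divergence with near-zero curl is a source.

source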